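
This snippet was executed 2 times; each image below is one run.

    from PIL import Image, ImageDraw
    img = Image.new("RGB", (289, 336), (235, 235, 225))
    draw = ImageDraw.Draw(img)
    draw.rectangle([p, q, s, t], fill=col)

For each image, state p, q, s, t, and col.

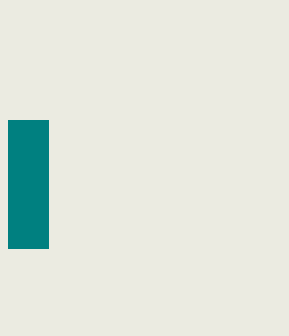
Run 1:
p = 8; q = 120; s = 48; t = 248; col = 'teal'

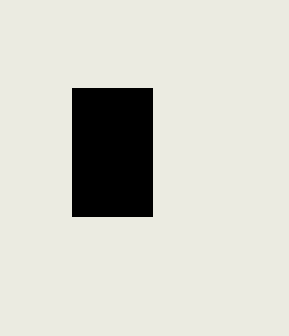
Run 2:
p = 72
q = 88
s = 152
t = 216
col = 'black'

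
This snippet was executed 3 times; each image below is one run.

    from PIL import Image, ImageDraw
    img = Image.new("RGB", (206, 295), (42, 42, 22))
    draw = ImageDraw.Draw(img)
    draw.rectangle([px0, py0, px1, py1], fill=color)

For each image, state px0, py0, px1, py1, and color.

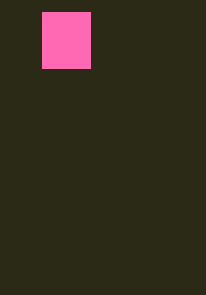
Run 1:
px0 = 42
py0 = 12
px1 = 90
py1 = 68
color = 'hotpink'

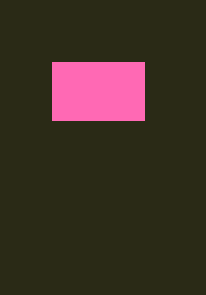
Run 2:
px0 = 52, py0 = 62, px1 = 144, py1 = 120, color = 'hotpink'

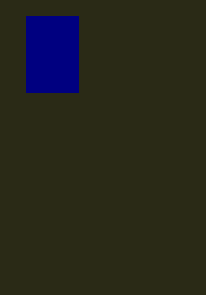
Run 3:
px0 = 26; py0 = 16; px1 = 78; py1 = 92; color = 'navy'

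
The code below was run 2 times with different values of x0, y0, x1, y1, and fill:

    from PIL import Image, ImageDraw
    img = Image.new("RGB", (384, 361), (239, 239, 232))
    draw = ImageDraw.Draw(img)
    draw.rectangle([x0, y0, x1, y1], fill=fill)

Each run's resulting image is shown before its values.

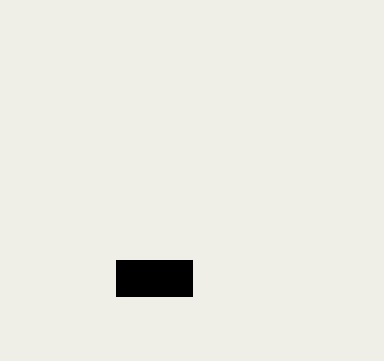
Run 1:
x0 = 116; y0 = 260; x1 = 192; y1 = 296; fill = 'black'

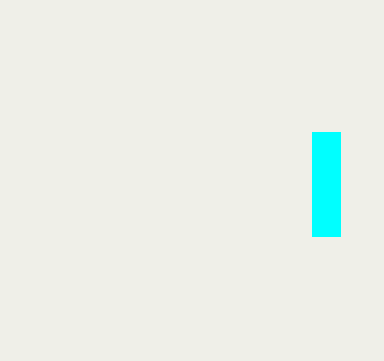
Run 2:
x0 = 312; y0 = 132; x1 = 340; y1 = 236; fill = 'cyan'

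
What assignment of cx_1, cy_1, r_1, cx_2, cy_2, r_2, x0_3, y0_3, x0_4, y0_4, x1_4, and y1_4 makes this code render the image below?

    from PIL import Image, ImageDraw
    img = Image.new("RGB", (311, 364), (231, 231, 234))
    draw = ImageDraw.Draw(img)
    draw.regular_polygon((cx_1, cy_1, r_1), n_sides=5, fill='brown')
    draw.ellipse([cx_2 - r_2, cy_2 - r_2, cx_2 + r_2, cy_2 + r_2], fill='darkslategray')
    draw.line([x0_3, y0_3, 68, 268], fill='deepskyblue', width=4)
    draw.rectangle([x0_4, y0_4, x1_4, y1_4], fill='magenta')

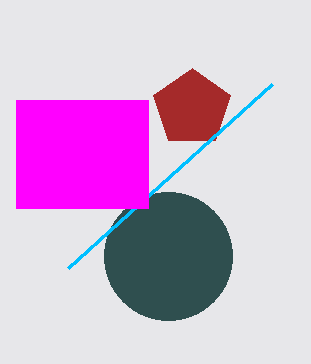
cx_1 = 192, cy_1 = 108, r_1 = 40, cx_2 = 168, cy_2 = 256, r_2 = 64, x0_3 = 272, y0_3 = 84, x0_4 = 16, y0_4 = 100, x1_4 = 148, y1_4 = 208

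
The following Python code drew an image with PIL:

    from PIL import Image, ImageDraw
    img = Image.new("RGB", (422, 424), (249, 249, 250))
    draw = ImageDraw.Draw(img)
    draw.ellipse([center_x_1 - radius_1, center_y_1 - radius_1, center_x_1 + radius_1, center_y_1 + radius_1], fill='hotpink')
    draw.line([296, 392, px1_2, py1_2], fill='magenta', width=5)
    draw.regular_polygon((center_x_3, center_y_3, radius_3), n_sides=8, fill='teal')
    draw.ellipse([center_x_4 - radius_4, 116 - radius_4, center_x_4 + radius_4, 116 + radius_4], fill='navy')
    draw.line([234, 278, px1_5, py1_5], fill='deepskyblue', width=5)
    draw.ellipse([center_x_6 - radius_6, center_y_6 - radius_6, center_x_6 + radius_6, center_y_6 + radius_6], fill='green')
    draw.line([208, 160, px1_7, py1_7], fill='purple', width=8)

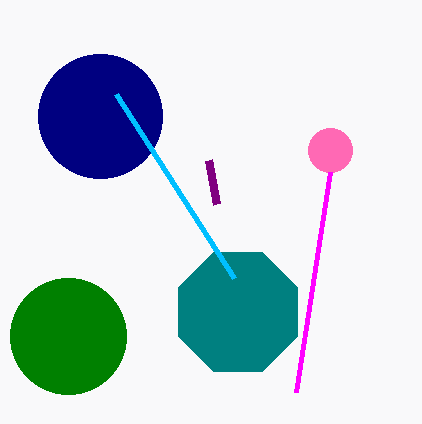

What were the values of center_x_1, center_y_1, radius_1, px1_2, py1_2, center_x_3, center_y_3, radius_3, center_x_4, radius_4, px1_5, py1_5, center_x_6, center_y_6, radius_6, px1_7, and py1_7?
center_x_1 = 330, center_y_1 = 150, radius_1 = 22, px1_2 = 330, py1_2 = 172, center_x_3 = 238, center_y_3 = 312, radius_3 = 64, center_x_4 = 100, radius_4 = 62, px1_5 = 116, py1_5 = 94, center_x_6 = 68, center_y_6 = 336, radius_6 = 58, px1_7 = 216, py1_7 = 204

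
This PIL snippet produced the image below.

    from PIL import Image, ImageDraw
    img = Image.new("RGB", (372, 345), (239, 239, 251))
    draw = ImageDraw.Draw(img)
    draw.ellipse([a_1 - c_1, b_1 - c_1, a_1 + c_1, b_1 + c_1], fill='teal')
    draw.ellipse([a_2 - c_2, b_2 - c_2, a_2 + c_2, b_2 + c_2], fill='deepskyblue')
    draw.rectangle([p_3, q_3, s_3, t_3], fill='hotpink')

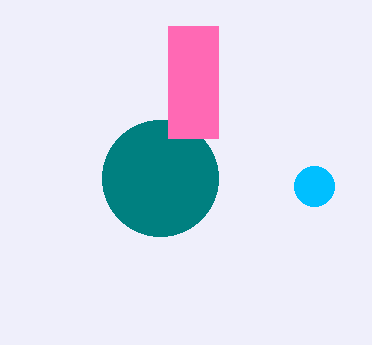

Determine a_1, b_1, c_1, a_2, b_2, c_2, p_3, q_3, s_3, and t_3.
a_1 = 160
b_1 = 178
c_1 = 58
a_2 = 314
b_2 = 186
c_2 = 20
p_3 = 168
q_3 = 26
s_3 = 218
t_3 = 138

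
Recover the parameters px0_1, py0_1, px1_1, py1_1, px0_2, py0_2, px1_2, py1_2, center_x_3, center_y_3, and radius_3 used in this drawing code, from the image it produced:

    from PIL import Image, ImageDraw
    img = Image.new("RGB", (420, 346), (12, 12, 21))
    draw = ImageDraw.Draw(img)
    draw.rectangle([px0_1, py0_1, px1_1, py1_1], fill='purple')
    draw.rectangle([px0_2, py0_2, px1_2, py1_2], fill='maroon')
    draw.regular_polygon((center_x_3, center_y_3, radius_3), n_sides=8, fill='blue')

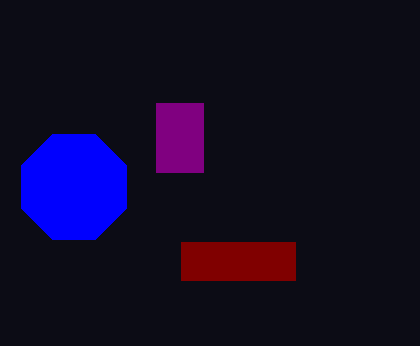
px0_1 = 156; py0_1 = 103; px1_1 = 203; py1_1 = 172; px0_2 = 181; py0_2 = 242; px1_2 = 295; py1_2 = 280; center_x_3 = 74; center_y_3 = 187; radius_3 = 57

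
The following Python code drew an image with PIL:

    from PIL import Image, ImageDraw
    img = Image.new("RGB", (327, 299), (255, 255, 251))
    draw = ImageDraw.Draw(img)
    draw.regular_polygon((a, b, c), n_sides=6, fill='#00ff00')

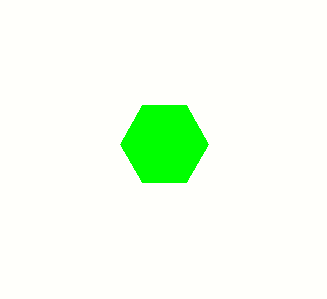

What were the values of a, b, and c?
a = 164; b = 144; c = 44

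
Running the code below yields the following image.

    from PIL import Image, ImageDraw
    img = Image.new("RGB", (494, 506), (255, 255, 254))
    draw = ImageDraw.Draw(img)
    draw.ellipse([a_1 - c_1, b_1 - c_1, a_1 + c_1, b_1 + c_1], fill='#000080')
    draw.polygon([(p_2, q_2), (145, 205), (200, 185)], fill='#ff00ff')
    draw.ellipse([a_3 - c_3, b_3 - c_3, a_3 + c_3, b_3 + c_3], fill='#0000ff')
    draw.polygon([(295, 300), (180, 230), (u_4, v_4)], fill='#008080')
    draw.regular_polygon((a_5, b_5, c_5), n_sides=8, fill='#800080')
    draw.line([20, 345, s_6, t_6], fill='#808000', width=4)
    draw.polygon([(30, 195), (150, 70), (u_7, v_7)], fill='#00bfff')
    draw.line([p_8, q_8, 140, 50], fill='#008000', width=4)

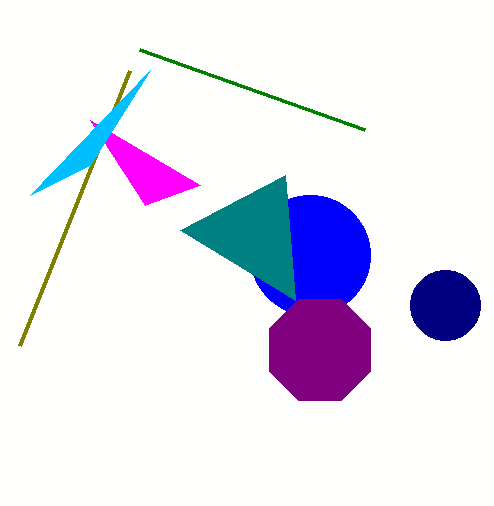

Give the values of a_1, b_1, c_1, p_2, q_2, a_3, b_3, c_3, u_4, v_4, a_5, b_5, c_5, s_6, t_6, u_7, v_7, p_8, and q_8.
a_1 = 445; b_1 = 305; c_1 = 35; p_2 = 90; q_2 = 120; a_3 = 310; b_3 = 255; c_3 = 60; u_4 = 285; v_4 = 175; a_5 = 320; b_5 = 350; c_5 = 55; s_6 = 130; t_6 = 70; u_7 = 90; v_7 = 165; p_8 = 365; q_8 = 130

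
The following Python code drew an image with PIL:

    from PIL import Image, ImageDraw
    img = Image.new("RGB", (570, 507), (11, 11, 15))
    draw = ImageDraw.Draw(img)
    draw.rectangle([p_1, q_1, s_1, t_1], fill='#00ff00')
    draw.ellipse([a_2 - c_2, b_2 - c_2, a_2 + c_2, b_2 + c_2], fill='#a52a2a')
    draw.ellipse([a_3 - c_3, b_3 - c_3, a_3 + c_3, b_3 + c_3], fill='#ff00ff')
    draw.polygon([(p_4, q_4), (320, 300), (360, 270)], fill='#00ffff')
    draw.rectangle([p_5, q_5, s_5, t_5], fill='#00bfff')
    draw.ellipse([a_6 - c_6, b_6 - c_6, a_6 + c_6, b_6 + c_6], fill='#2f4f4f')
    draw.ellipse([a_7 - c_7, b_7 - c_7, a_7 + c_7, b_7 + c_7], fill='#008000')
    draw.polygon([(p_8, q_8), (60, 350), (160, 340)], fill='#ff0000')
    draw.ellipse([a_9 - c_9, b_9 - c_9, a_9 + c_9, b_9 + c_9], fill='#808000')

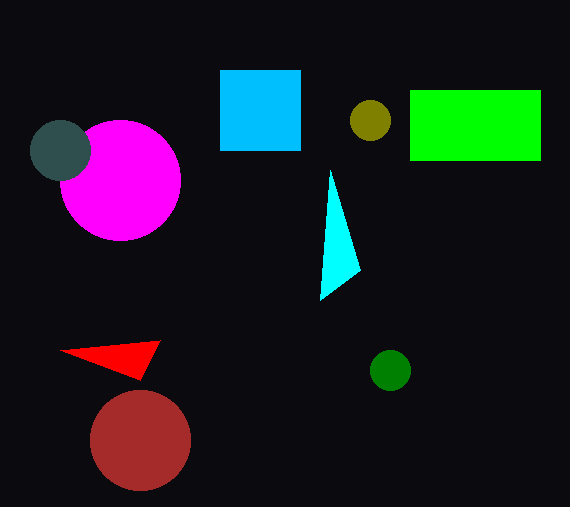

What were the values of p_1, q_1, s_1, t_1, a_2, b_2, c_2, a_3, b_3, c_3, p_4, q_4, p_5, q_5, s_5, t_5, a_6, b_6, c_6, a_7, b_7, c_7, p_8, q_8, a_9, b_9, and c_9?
p_1 = 410; q_1 = 90; s_1 = 540; t_1 = 160; a_2 = 140; b_2 = 440; c_2 = 50; a_3 = 120; b_3 = 180; c_3 = 60; p_4 = 330; q_4 = 170; p_5 = 220; q_5 = 70; s_5 = 300; t_5 = 150; a_6 = 60; b_6 = 150; c_6 = 30; a_7 = 390; b_7 = 370; c_7 = 20; p_8 = 140; q_8 = 380; a_9 = 370; b_9 = 120; c_9 = 20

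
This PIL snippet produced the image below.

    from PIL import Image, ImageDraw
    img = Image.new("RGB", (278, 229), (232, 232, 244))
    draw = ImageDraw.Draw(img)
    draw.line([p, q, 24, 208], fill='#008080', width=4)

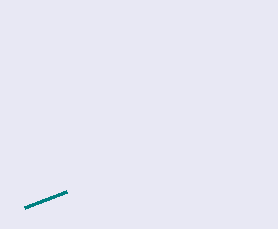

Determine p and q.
p = 66, q = 192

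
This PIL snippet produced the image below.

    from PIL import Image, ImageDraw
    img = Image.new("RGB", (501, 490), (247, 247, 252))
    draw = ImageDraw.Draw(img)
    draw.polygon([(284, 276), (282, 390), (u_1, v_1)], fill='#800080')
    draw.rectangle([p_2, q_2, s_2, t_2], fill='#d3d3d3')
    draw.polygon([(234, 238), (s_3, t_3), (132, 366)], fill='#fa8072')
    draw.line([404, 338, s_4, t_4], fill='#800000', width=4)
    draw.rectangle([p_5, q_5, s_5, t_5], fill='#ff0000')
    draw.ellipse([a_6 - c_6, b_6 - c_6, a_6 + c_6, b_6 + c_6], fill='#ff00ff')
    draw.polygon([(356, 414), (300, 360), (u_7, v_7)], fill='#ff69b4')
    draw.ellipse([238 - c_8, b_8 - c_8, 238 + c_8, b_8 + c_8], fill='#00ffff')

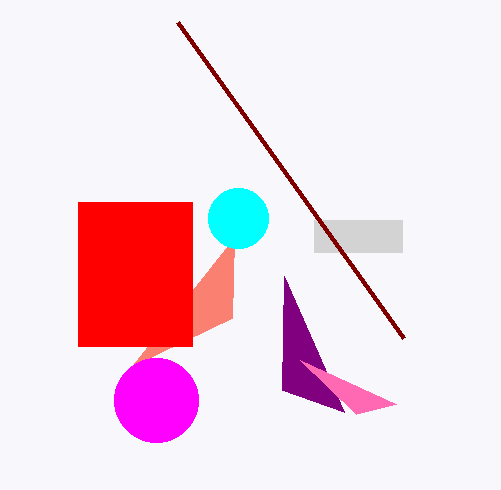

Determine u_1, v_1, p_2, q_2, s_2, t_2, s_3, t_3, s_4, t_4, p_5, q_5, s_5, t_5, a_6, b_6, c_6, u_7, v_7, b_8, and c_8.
u_1 = 344; v_1 = 412; p_2 = 314; q_2 = 220; s_2 = 402; t_2 = 252; s_3 = 232; t_3 = 318; s_4 = 178; t_4 = 22; p_5 = 78; q_5 = 202; s_5 = 192; t_5 = 346; a_6 = 156; b_6 = 400; c_6 = 42; u_7 = 396; v_7 = 404; b_8 = 218; c_8 = 30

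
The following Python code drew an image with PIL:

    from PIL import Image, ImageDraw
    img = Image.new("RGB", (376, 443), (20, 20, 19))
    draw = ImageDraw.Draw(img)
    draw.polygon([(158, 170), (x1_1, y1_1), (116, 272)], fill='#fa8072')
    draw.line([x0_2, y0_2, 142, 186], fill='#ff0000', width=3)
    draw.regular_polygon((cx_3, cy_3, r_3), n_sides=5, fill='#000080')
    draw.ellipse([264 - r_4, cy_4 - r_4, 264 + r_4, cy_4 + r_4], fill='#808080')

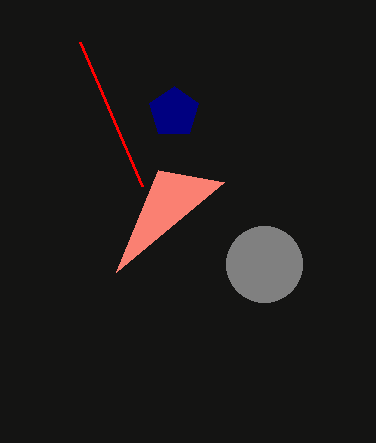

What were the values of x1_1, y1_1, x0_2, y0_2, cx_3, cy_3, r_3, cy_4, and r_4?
x1_1 = 224; y1_1 = 182; x0_2 = 80; y0_2 = 42; cx_3 = 174; cy_3 = 112; r_3 = 26; cy_4 = 264; r_4 = 38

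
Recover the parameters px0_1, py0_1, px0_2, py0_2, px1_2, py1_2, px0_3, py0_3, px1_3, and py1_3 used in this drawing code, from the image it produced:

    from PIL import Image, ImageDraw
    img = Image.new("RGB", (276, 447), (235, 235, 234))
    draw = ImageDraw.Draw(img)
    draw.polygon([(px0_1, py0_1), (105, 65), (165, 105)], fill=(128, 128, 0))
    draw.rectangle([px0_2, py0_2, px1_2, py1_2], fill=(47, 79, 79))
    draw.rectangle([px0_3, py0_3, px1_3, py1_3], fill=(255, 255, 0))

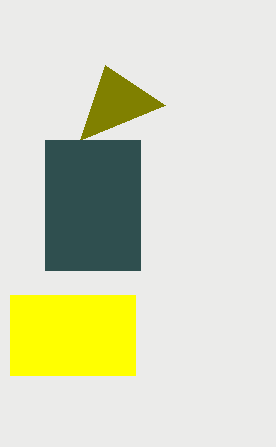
px0_1 = 80
py0_1 = 140
px0_2 = 45
py0_2 = 140
px1_2 = 140
py1_2 = 270
px0_3 = 10
py0_3 = 295
px1_3 = 135
py1_3 = 375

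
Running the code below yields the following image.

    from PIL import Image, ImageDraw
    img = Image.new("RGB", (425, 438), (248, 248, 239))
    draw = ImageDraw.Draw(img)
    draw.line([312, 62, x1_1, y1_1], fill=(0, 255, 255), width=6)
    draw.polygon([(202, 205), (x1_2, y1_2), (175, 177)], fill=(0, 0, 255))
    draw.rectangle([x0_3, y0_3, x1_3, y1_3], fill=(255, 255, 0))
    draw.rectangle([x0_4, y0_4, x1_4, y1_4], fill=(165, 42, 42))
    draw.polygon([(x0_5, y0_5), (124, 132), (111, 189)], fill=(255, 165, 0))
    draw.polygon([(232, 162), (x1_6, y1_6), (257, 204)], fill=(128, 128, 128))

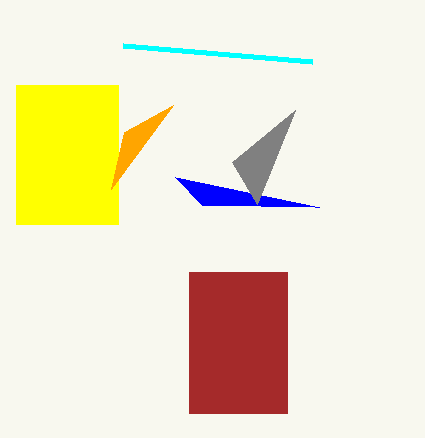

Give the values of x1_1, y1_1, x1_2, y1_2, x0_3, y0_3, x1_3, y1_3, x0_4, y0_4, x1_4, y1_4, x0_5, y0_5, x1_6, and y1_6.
x1_1 = 123, y1_1 = 46, x1_2 = 319, y1_2 = 207, x0_3 = 16, y0_3 = 85, x1_3 = 118, y1_3 = 224, x0_4 = 189, y0_4 = 272, x1_4 = 287, y1_4 = 413, x0_5 = 173, y0_5 = 105, x1_6 = 295, y1_6 = 110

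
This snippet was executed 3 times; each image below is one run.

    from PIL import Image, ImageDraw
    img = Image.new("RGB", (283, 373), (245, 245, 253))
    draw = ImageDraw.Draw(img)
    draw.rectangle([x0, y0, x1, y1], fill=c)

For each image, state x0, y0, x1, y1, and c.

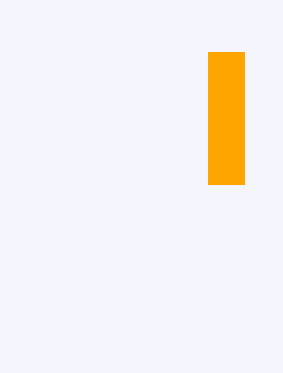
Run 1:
x0 = 208, y0 = 52, x1 = 244, y1 = 184, c = 'orange'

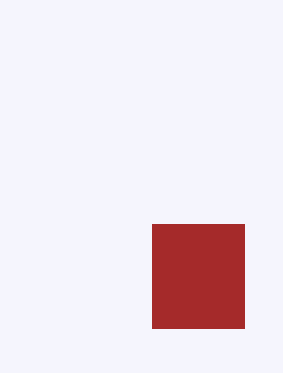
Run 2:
x0 = 152
y0 = 224
x1 = 244
y1 = 328
c = 'brown'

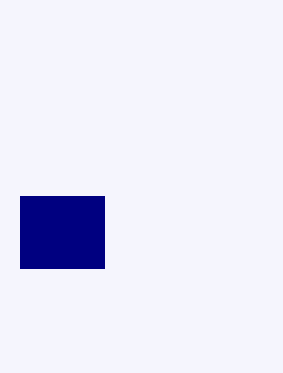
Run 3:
x0 = 20, y0 = 196, x1 = 104, y1 = 268, c = 'navy'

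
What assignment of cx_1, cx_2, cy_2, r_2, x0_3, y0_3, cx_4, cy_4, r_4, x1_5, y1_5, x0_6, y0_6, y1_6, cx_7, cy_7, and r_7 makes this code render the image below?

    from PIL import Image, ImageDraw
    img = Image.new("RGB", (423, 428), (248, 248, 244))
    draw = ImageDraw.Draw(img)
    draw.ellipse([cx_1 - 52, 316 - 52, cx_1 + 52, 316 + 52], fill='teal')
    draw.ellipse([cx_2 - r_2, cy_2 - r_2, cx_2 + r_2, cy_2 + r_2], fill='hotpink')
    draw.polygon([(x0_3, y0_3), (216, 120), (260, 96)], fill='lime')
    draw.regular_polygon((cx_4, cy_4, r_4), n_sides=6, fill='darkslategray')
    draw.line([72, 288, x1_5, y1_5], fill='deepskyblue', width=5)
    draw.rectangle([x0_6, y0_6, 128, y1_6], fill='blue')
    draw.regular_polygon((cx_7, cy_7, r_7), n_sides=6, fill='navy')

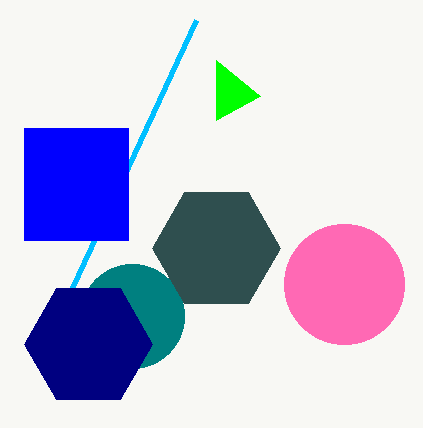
cx_1 = 132
cx_2 = 344
cy_2 = 284
r_2 = 60
x0_3 = 216
y0_3 = 60
cx_4 = 216
cy_4 = 248
r_4 = 64
x1_5 = 196
y1_5 = 20
x0_6 = 24
y0_6 = 128
y1_6 = 240
cx_7 = 88
cy_7 = 344
r_7 = 64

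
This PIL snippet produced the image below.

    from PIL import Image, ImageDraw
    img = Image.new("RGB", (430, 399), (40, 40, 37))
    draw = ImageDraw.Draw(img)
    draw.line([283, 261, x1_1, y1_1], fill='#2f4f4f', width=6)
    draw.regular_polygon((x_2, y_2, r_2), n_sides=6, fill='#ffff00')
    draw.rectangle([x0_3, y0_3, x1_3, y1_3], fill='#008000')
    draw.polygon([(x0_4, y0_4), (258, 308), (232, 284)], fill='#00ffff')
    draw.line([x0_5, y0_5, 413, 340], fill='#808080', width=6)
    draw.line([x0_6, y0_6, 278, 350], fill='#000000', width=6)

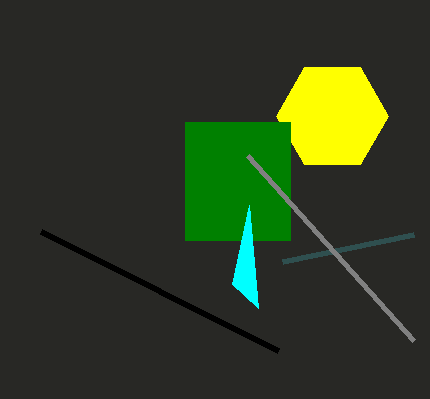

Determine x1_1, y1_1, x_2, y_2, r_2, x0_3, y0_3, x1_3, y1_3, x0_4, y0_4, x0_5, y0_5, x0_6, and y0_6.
x1_1 = 414
y1_1 = 234
x_2 = 332
y_2 = 116
r_2 = 56
x0_3 = 185
y0_3 = 122
x1_3 = 290
y1_3 = 240
x0_4 = 249
y0_4 = 205
x0_5 = 247
y0_5 = 155
x0_6 = 41
y0_6 = 231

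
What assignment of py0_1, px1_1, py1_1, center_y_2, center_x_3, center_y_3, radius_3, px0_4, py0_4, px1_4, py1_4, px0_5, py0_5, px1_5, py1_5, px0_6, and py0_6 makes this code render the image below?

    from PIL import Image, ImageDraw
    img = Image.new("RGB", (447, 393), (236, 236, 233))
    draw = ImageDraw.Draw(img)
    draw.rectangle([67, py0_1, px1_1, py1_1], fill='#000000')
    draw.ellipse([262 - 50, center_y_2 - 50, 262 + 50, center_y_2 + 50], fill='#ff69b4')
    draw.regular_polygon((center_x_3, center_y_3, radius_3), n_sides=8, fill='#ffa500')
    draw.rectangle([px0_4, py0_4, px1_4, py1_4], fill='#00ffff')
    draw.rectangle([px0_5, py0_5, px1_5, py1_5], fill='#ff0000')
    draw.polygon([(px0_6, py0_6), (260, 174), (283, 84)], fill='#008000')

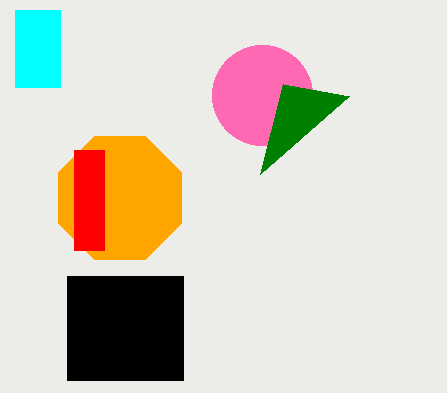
py0_1 = 276
px1_1 = 183
py1_1 = 380
center_y_2 = 95
center_x_3 = 120
center_y_3 = 198
radius_3 = 67
px0_4 = 15
py0_4 = 10
px1_4 = 60
py1_4 = 87
px0_5 = 74
py0_5 = 150
px1_5 = 104
py1_5 = 250
px0_6 = 349
py0_6 = 96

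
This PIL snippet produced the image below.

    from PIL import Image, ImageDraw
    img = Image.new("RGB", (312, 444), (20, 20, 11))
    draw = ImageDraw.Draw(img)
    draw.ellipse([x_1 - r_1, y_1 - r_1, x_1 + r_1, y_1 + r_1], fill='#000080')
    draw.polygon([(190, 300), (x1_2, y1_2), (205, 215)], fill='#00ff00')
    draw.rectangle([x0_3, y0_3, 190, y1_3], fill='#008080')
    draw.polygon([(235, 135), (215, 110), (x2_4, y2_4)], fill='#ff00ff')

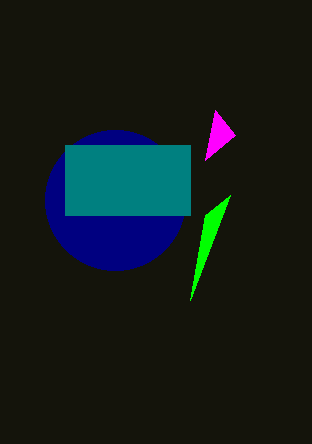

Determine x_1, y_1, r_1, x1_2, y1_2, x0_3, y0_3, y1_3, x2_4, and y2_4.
x_1 = 115; y_1 = 200; r_1 = 70; x1_2 = 230; y1_2 = 195; x0_3 = 65; y0_3 = 145; y1_3 = 215; x2_4 = 205; y2_4 = 160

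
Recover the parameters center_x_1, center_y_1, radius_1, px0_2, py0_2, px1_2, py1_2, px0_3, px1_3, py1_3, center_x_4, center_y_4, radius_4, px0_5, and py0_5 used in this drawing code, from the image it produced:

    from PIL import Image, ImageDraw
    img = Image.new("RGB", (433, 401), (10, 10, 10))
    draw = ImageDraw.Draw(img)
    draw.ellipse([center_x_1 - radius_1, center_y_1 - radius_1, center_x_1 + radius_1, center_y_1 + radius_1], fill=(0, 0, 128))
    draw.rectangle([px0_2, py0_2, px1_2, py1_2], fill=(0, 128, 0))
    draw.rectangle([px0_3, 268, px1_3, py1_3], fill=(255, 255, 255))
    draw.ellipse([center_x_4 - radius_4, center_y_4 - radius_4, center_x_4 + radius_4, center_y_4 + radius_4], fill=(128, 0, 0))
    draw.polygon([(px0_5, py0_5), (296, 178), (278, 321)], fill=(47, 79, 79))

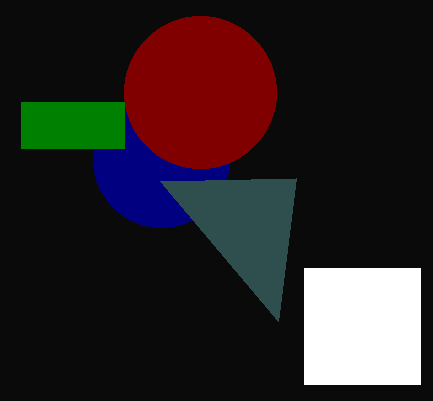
center_x_1 = 161
center_y_1 = 159
radius_1 = 68
px0_2 = 21
py0_2 = 102
px1_2 = 124
py1_2 = 148
px0_3 = 304
px1_3 = 420
py1_3 = 384
center_x_4 = 200
center_y_4 = 92
radius_4 = 76
px0_5 = 160
py0_5 = 181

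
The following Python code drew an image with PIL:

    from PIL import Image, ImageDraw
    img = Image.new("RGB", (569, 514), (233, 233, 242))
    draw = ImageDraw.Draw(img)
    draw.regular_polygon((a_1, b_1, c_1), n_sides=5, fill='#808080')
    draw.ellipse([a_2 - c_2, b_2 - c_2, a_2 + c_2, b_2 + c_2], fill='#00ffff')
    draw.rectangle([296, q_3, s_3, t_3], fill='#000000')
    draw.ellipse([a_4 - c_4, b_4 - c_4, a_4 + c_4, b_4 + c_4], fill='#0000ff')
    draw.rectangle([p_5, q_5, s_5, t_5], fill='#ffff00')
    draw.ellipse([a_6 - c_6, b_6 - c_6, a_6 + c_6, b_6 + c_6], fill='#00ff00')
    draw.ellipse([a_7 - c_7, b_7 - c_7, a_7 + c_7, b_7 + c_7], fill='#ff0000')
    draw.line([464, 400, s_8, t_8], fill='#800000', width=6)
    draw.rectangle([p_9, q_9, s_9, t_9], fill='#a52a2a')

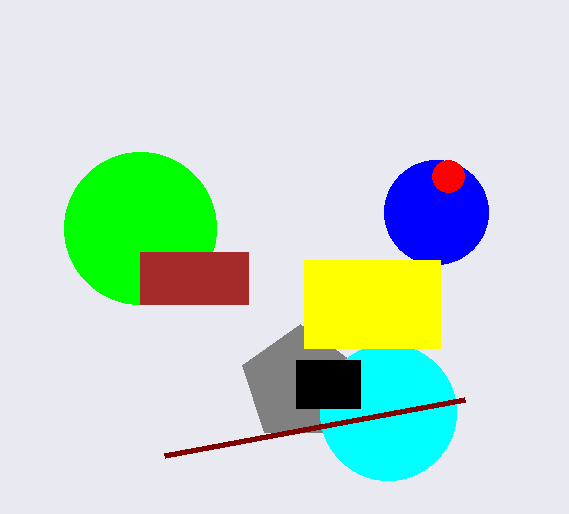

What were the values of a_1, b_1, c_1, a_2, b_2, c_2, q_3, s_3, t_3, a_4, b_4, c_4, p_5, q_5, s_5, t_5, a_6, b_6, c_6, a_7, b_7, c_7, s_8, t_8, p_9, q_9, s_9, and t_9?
a_1 = 300
b_1 = 384
c_1 = 60
a_2 = 388
b_2 = 412
c_2 = 68
q_3 = 360
s_3 = 360
t_3 = 408
a_4 = 436
b_4 = 212
c_4 = 52
p_5 = 304
q_5 = 260
s_5 = 440
t_5 = 348
a_6 = 140
b_6 = 228
c_6 = 76
a_7 = 448
b_7 = 176
c_7 = 16
s_8 = 164
t_8 = 456
p_9 = 140
q_9 = 252
s_9 = 248
t_9 = 304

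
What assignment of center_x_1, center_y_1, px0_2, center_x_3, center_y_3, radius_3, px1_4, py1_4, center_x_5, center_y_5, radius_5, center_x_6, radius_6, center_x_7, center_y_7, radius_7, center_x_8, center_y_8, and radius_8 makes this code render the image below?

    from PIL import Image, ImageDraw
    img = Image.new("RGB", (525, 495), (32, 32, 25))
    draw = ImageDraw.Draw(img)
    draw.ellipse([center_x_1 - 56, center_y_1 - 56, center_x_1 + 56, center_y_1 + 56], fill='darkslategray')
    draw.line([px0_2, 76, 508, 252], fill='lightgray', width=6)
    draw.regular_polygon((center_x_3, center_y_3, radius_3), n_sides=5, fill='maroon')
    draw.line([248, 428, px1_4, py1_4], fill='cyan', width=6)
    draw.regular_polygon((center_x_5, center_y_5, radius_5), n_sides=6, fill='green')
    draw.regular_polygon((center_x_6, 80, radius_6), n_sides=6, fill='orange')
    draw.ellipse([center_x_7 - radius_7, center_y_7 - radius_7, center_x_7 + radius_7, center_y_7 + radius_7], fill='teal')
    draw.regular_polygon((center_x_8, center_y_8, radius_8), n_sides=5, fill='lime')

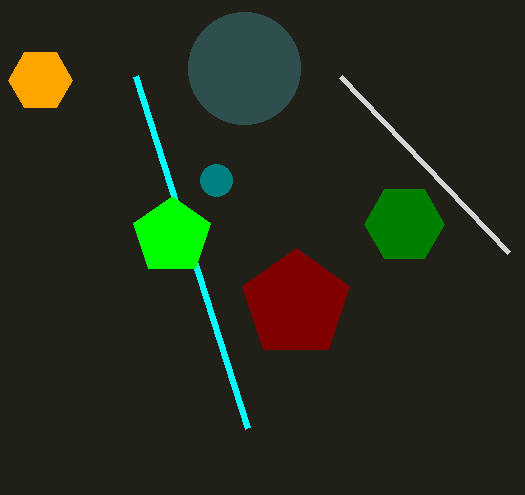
center_x_1 = 244; center_y_1 = 68; px0_2 = 340; center_x_3 = 296; center_y_3 = 304; radius_3 = 56; px1_4 = 136; py1_4 = 76; center_x_5 = 404; center_y_5 = 224; radius_5 = 40; center_x_6 = 40; radius_6 = 32; center_x_7 = 216; center_y_7 = 180; radius_7 = 16; center_x_8 = 172; center_y_8 = 236; radius_8 = 40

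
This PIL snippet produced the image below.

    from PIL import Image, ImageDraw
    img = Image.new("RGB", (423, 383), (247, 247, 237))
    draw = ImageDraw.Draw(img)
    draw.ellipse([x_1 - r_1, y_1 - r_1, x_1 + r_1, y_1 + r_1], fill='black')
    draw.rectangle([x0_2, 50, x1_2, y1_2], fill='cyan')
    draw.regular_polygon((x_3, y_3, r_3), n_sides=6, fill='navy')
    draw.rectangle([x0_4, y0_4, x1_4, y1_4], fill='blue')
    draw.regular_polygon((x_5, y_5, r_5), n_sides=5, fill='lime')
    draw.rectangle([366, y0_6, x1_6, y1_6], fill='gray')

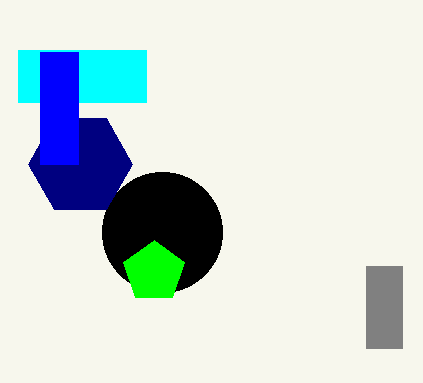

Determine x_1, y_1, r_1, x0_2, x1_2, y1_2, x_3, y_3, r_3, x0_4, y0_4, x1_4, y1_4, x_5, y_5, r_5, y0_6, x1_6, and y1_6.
x_1 = 162, y_1 = 232, r_1 = 60, x0_2 = 18, x1_2 = 146, y1_2 = 102, x_3 = 80, y_3 = 164, r_3 = 52, x0_4 = 40, y0_4 = 52, x1_4 = 78, y1_4 = 164, x_5 = 154, y_5 = 272, r_5 = 32, y0_6 = 266, x1_6 = 402, y1_6 = 348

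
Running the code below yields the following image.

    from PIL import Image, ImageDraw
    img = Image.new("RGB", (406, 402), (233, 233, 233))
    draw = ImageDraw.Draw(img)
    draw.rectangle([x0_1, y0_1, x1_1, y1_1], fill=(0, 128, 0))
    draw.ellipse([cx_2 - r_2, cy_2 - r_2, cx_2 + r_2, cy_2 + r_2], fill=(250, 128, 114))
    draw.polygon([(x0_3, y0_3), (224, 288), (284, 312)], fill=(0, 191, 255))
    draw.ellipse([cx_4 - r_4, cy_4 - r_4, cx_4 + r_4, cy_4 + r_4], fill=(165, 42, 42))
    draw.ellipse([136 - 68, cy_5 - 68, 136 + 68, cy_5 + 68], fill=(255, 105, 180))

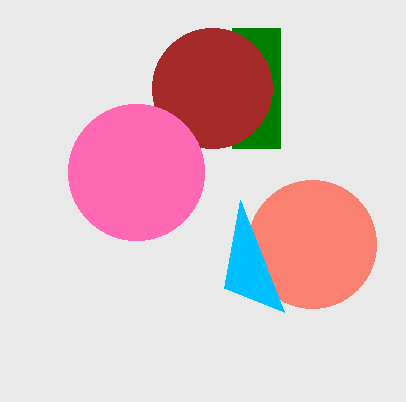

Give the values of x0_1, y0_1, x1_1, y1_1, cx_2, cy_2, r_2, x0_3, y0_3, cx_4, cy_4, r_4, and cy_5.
x0_1 = 232, y0_1 = 28, x1_1 = 280, y1_1 = 148, cx_2 = 312, cy_2 = 244, r_2 = 64, x0_3 = 240, y0_3 = 200, cx_4 = 212, cy_4 = 88, r_4 = 60, cy_5 = 172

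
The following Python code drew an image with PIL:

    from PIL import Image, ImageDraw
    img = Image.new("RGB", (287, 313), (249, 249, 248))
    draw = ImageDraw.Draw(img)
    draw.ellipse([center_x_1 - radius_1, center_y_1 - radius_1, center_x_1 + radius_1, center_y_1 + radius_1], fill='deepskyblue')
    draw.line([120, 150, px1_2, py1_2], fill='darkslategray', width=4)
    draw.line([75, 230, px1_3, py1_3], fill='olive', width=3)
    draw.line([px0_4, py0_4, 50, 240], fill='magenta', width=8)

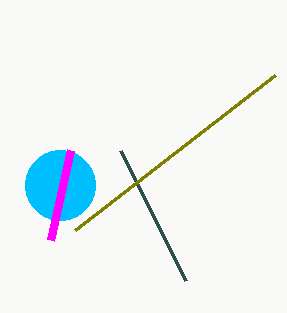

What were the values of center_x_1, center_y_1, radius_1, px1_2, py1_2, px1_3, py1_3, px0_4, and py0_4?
center_x_1 = 60
center_y_1 = 185
radius_1 = 35
px1_2 = 185
py1_2 = 280
px1_3 = 275
py1_3 = 75
px0_4 = 70
py0_4 = 150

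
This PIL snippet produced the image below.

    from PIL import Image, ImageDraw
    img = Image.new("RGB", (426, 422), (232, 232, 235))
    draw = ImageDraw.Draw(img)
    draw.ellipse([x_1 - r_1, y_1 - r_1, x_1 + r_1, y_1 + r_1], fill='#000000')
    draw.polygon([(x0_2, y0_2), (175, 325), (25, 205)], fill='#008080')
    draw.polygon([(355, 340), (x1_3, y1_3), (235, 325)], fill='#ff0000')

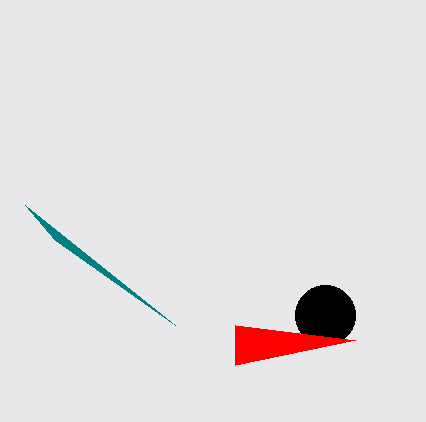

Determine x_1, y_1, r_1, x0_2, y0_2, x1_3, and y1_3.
x_1 = 325
y_1 = 315
r_1 = 30
x0_2 = 55
y0_2 = 240
x1_3 = 235
y1_3 = 365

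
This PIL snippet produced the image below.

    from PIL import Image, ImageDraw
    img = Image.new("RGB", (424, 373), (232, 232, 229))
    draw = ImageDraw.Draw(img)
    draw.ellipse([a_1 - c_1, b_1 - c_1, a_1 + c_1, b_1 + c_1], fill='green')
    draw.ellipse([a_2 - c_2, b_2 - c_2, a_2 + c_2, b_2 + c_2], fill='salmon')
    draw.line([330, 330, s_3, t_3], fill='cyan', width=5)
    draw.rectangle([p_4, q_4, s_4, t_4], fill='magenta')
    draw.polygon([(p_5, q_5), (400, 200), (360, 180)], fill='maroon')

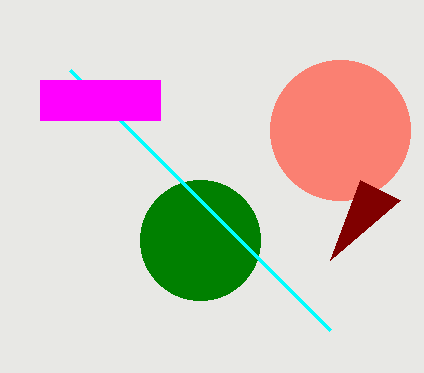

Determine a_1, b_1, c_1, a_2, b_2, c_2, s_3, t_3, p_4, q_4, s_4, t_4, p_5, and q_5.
a_1 = 200; b_1 = 240; c_1 = 60; a_2 = 340; b_2 = 130; c_2 = 70; s_3 = 70; t_3 = 70; p_4 = 40; q_4 = 80; s_4 = 160; t_4 = 120; p_5 = 330; q_5 = 260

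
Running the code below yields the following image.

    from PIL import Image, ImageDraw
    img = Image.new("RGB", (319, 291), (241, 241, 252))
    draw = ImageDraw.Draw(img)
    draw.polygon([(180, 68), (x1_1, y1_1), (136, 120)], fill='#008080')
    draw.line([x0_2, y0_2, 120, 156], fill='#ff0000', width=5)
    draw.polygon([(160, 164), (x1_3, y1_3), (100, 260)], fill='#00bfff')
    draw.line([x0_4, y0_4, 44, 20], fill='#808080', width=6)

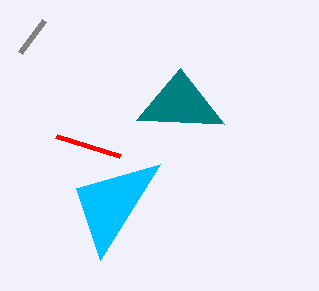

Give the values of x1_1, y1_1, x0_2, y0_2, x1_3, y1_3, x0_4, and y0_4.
x1_1 = 224; y1_1 = 124; x0_2 = 56; y0_2 = 136; x1_3 = 76; y1_3 = 188; x0_4 = 20; y0_4 = 52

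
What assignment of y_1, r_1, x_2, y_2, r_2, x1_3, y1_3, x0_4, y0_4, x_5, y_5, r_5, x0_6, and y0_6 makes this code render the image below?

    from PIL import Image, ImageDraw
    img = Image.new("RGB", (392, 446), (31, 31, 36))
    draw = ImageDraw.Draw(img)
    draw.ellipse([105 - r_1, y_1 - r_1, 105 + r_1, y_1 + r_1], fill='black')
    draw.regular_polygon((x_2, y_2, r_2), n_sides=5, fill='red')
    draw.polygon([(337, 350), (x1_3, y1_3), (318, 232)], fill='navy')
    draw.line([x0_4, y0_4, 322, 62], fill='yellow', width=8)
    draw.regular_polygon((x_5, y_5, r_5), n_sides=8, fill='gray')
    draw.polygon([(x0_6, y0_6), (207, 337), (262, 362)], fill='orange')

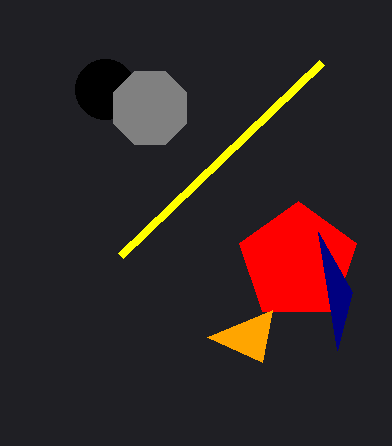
y_1 = 89, r_1 = 30, x_2 = 298, y_2 = 262, r_2 = 61, x1_3 = 352, y1_3 = 292, x0_4 = 121, y0_4 = 255, x_5 = 150, y_5 = 108, r_5 = 40, x0_6 = 272, y0_6 = 310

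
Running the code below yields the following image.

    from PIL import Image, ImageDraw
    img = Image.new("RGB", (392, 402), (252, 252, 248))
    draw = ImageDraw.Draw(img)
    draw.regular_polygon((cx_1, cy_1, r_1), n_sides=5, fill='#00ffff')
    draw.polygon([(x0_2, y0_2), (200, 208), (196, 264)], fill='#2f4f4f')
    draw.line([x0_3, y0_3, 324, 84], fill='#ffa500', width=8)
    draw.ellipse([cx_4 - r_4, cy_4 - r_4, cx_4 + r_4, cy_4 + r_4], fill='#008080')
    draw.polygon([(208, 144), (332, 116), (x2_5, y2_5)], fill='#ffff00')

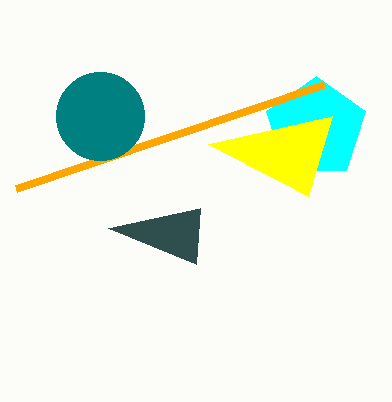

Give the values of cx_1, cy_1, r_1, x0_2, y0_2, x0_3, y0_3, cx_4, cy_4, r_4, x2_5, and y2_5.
cx_1 = 316; cy_1 = 128; r_1 = 52; x0_2 = 108; y0_2 = 228; x0_3 = 16; y0_3 = 188; cx_4 = 100; cy_4 = 116; r_4 = 44; x2_5 = 308; y2_5 = 196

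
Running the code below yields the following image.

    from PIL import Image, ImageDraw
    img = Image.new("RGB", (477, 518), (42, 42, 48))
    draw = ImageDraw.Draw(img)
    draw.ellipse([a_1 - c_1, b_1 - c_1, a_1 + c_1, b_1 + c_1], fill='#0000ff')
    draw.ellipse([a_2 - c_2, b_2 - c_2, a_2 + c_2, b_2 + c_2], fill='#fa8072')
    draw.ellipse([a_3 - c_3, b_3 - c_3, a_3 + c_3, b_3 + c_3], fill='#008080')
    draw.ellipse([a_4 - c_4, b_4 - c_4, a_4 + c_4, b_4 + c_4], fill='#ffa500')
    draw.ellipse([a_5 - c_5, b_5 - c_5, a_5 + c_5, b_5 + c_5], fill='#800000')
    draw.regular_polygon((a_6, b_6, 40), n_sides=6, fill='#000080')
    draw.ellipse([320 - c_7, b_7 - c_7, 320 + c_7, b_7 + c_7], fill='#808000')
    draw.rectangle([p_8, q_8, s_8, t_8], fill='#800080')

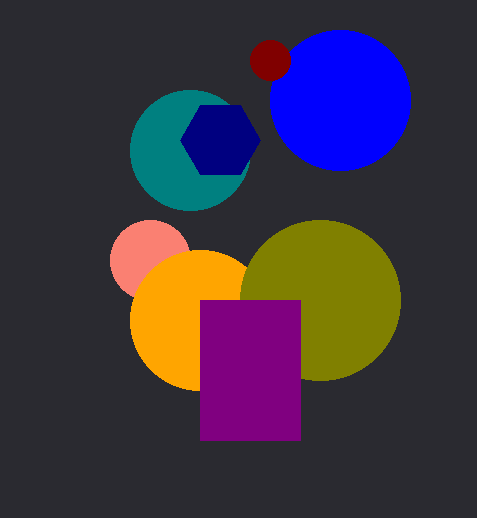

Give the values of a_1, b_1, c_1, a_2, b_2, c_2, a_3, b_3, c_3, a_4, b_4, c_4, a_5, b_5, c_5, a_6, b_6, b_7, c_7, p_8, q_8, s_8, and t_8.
a_1 = 340; b_1 = 100; c_1 = 70; a_2 = 150; b_2 = 260; c_2 = 40; a_3 = 190; b_3 = 150; c_3 = 60; a_4 = 200; b_4 = 320; c_4 = 70; a_5 = 270; b_5 = 60; c_5 = 20; a_6 = 220; b_6 = 140; b_7 = 300; c_7 = 80; p_8 = 200; q_8 = 300; s_8 = 300; t_8 = 440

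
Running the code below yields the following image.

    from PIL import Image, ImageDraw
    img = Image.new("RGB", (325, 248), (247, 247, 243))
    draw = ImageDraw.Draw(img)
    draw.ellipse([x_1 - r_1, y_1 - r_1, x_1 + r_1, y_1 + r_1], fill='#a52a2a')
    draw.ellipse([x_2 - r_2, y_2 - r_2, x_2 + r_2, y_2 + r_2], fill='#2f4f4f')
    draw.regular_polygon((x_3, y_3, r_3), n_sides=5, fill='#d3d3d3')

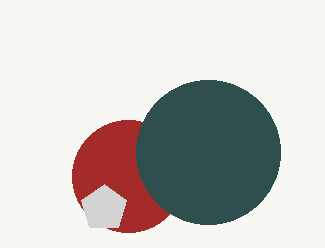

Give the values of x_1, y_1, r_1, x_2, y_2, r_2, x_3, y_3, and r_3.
x_1 = 128; y_1 = 176; r_1 = 56; x_2 = 208; y_2 = 152; r_2 = 72; x_3 = 104; y_3 = 208; r_3 = 24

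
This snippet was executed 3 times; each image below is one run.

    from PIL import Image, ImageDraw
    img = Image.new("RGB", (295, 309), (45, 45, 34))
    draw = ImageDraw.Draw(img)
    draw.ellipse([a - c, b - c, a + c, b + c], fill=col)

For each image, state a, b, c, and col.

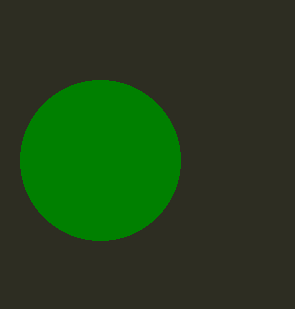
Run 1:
a = 100, b = 160, c = 80, col = 'green'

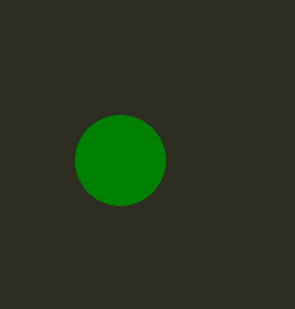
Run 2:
a = 120; b = 160; c = 45; col = 'green'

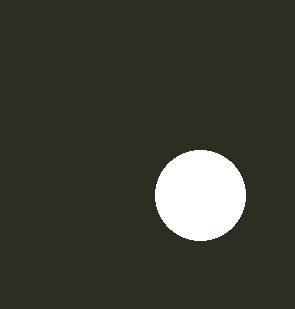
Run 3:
a = 200, b = 195, c = 45, col = 'white'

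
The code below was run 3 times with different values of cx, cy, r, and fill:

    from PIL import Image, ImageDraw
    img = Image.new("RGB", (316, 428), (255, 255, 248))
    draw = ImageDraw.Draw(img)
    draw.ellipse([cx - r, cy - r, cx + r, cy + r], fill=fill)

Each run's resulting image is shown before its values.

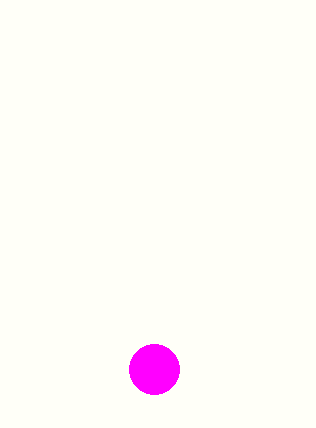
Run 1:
cx = 154; cy = 369; r = 25; fill = 'magenta'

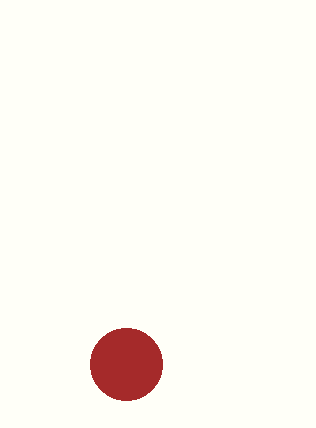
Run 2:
cx = 126
cy = 364
r = 36
fill = 'brown'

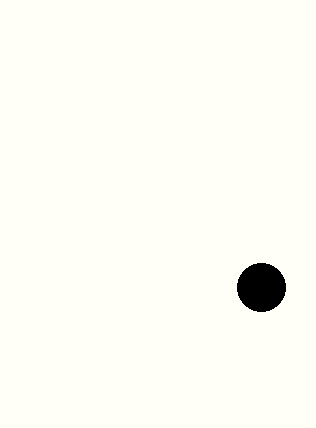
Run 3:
cx = 261, cy = 287, r = 24, fill = 'black'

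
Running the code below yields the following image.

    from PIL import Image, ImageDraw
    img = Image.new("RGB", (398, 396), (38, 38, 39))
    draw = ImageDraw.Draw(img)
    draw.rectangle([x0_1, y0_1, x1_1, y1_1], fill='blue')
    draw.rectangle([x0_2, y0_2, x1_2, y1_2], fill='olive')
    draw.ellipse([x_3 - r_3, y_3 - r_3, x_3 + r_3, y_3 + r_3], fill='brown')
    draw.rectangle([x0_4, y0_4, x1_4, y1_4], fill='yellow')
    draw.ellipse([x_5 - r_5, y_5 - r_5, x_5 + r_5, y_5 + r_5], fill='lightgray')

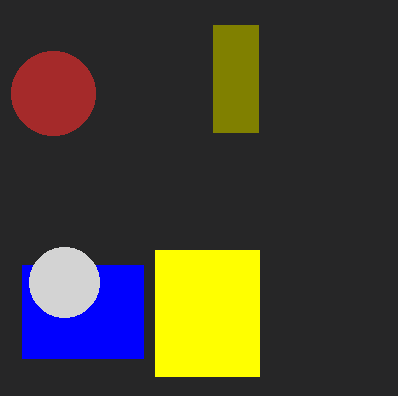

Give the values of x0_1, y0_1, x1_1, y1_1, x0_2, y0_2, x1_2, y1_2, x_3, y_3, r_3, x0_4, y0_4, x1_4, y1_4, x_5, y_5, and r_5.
x0_1 = 22
y0_1 = 265
x1_1 = 143
y1_1 = 358
x0_2 = 213
y0_2 = 25
x1_2 = 258
y1_2 = 132
x_3 = 53
y_3 = 93
r_3 = 42
x0_4 = 155
y0_4 = 250
x1_4 = 259
y1_4 = 376
x_5 = 64
y_5 = 282
r_5 = 35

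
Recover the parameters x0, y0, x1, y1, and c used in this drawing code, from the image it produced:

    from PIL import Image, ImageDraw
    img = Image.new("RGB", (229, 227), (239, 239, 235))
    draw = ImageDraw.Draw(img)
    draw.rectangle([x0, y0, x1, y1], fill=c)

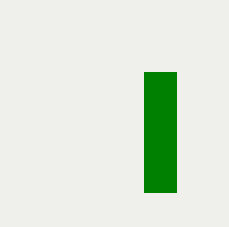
x0 = 144; y0 = 72; x1 = 176; y1 = 192; c = 'green'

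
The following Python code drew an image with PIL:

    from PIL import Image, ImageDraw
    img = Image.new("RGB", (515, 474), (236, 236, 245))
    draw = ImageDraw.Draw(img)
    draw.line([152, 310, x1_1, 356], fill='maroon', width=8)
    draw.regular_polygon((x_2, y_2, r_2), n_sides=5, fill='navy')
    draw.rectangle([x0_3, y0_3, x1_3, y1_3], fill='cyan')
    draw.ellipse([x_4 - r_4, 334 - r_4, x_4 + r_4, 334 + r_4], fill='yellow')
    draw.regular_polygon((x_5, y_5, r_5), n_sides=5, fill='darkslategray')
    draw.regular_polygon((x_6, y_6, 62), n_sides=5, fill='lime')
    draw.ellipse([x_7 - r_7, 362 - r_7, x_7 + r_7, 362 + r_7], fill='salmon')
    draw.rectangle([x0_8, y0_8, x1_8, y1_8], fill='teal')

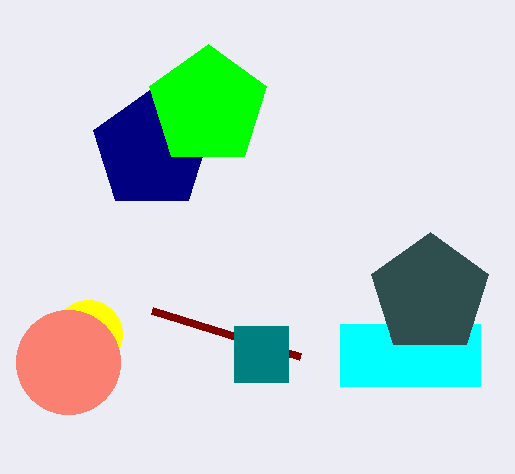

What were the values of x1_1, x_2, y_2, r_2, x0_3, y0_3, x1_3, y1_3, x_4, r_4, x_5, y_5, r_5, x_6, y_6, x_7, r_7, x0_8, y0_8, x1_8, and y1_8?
x1_1 = 300; x_2 = 152; y_2 = 150; r_2 = 62; x0_3 = 340; y0_3 = 324; x1_3 = 480; y1_3 = 386; x_4 = 88; r_4 = 34; x_5 = 430; y_5 = 294; r_5 = 62; x_6 = 208; y_6 = 106; x_7 = 68; r_7 = 52; x0_8 = 234; y0_8 = 326; x1_8 = 288; y1_8 = 382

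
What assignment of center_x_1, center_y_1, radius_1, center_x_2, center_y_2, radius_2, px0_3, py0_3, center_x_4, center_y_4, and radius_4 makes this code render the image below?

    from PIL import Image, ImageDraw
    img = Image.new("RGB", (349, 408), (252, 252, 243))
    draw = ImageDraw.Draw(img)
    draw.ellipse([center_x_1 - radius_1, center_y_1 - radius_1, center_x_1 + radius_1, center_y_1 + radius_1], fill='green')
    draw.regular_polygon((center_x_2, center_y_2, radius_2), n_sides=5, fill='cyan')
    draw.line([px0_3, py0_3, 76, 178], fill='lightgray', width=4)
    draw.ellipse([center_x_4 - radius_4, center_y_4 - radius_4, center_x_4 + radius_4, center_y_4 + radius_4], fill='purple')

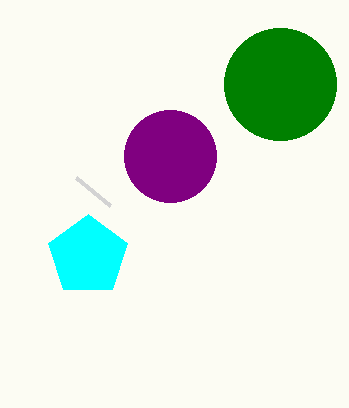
center_x_1 = 280
center_y_1 = 84
radius_1 = 56
center_x_2 = 88
center_y_2 = 256
radius_2 = 42
px0_3 = 110
py0_3 = 206
center_x_4 = 170
center_y_4 = 156
radius_4 = 46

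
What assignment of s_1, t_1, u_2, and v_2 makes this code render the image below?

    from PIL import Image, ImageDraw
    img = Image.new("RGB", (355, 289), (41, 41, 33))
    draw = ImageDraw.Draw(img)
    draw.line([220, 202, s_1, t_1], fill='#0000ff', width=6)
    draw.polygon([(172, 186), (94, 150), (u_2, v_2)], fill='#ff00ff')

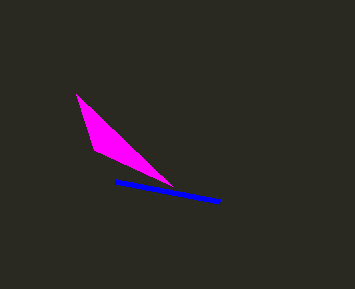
s_1 = 116; t_1 = 182; u_2 = 76; v_2 = 94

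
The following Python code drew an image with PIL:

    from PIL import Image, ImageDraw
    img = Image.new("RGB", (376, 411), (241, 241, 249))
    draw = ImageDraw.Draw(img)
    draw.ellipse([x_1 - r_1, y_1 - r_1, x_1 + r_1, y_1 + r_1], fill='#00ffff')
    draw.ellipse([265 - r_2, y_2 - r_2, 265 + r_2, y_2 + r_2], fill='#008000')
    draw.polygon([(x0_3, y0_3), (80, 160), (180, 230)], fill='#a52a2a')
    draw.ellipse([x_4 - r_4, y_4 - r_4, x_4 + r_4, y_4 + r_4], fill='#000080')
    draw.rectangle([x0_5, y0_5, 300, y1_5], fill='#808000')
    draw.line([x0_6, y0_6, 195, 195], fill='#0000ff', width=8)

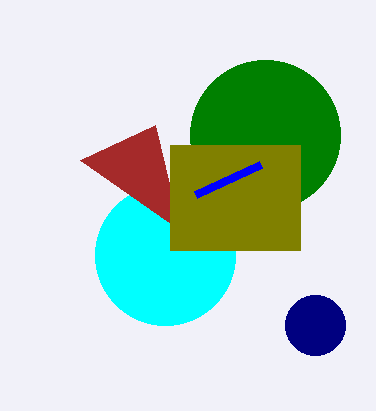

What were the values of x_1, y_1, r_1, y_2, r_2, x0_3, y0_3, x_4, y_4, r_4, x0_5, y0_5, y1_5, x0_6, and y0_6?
x_1 = 165; y_1 = 255; r_1 = 70; y_2 = 135; r_2 = 75; x0_3 = 155; y0_3 = 125; x_4 = 315; y_4 = 325; r_4 = 30; x0_5 = 170; y0_5 = 145; y1_5 = 250; x0_6 = 260; y0_6 = 165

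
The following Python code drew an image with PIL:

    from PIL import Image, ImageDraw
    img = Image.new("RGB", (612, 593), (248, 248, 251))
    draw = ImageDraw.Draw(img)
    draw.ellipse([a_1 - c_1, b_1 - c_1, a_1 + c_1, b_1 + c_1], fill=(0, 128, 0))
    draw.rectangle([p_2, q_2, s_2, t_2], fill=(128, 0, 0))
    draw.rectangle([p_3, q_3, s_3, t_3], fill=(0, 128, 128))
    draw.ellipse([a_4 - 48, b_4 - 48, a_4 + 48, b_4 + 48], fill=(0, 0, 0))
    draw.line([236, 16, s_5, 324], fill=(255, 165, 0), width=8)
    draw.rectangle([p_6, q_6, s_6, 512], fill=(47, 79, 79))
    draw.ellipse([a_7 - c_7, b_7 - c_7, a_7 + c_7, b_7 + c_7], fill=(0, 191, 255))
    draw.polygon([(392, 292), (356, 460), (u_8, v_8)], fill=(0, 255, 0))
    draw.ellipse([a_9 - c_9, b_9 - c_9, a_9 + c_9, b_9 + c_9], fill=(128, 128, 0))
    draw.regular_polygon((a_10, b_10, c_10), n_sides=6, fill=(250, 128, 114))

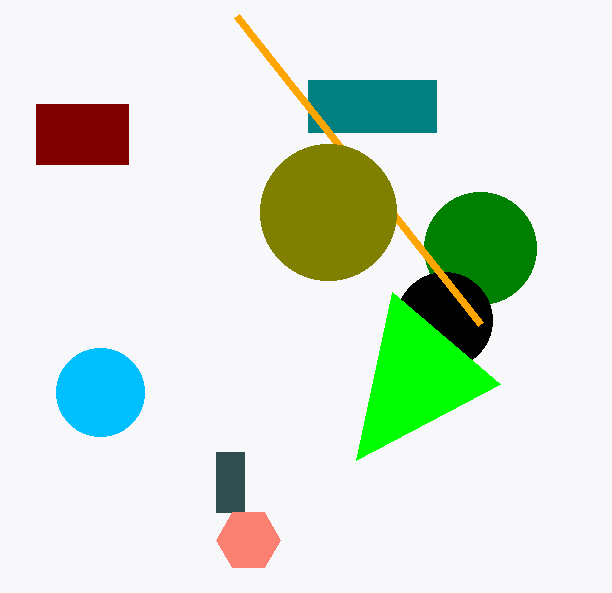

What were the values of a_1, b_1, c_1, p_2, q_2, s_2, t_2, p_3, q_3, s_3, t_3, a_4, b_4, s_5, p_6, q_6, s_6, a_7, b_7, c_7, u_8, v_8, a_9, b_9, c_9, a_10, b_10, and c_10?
a_1 = 480, b_1 = 248, c_1 = 56, p_2 = 36, q_2 = 104, s_2 = 128, t_2 = 164, p_3 = 308, q_3 = 80, s_3 = 436, t_3 = 132, a_4 = 444, b_4 = 320, s_5 = 480, p_6 = 216, q_6 = 452, s_6 = 244, a_7 = 100, b_7 = 392, c_7 = 44, u_8 = 500, v_8 = 384, a_9 = 328, b_9 = 212, c_9 = 68, a_10 = 248, b_10 = 540, c_10 = 32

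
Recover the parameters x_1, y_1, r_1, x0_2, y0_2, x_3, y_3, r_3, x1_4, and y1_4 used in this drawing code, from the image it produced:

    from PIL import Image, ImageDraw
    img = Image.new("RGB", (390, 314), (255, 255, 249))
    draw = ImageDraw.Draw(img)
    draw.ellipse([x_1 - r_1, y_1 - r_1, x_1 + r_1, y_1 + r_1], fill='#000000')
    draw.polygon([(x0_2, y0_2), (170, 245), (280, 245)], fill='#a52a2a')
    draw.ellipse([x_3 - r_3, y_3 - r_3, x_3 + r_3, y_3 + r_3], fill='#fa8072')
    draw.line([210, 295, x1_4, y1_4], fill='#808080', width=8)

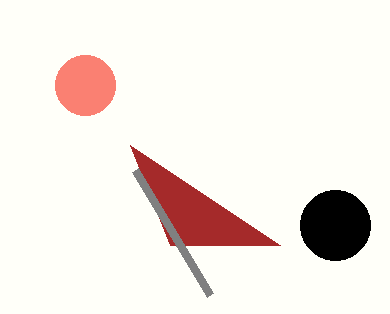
x_1 = 335
y_1 = 225
r_1 = 35
x0_2 = 130
y0_2 = 145
x_3 = 85
y_3 = 85
r_3 = 30
x1_4 = 135
y1_4 = 170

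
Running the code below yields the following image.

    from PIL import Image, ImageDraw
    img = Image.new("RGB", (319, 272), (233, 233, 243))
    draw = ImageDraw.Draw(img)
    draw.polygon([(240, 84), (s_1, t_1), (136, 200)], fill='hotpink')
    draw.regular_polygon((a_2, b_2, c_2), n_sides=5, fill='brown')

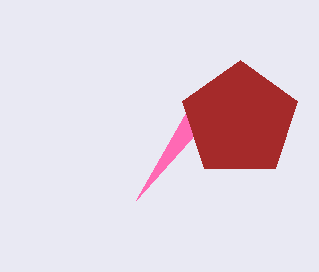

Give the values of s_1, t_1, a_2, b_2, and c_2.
s_1 = 200, t_1 = 88, a_2 = 240, b_2 = 120, c_2 = 60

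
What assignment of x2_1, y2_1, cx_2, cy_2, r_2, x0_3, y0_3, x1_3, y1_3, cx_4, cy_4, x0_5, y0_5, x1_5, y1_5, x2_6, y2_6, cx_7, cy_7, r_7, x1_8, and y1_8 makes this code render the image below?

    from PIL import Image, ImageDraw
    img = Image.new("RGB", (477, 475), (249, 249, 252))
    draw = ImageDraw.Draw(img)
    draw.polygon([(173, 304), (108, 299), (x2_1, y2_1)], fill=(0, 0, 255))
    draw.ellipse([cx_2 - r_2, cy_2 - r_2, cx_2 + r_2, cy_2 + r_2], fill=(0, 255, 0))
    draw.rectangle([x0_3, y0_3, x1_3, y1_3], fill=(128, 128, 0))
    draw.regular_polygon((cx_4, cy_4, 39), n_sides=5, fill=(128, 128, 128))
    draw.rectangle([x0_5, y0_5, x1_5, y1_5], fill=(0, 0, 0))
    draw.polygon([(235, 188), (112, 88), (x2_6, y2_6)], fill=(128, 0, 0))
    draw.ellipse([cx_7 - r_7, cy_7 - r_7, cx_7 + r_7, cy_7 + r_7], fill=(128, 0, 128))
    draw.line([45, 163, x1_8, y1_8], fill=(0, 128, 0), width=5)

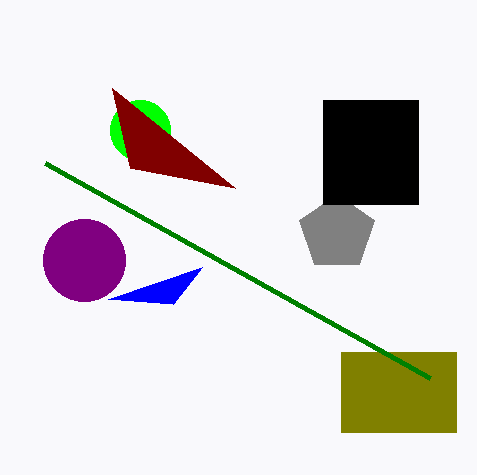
x2_1 = 202
y2_1 = 267
cx_2 = 140
cy_2 = 130
r_2 = 30
x0_3 = 341
y0_3 = 352
x1_3 = 456
y1_3 = 432
cx_4 = 337
cy_4 = 233
x0_5 = 323
y0_5 = 100
x1_5 = 418
y1_5 = 204
x2_6 = 130
y2_6 = 168
cx_7 = 84
cy_7 = 260
r_7 = 41
x1_8 = 430
y1_8 = 378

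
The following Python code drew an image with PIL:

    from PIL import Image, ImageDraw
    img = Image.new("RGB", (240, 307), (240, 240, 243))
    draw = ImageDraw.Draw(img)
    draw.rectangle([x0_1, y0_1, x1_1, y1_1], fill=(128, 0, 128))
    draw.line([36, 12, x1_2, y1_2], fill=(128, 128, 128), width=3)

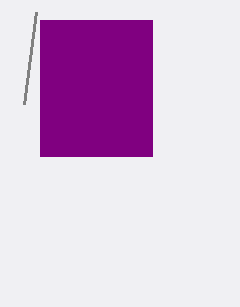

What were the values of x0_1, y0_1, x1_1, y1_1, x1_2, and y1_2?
x0_1 = 40; y0_1 = 20; x1_1 = 152; y1_1 = 156; x1_2 = 24; y1_2 = 104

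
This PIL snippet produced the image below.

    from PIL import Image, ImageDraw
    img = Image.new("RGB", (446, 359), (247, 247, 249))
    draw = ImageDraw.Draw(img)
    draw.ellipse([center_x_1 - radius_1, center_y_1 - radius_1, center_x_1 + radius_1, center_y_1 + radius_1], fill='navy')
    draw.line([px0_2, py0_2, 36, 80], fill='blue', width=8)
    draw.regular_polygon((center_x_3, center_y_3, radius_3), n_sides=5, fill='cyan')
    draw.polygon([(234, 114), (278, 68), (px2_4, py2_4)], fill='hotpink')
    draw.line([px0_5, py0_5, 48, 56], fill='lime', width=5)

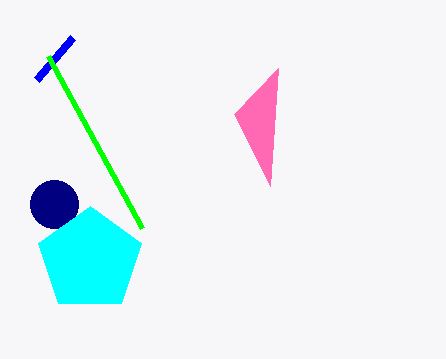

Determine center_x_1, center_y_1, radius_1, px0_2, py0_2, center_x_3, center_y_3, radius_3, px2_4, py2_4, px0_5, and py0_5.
center_x_1 = 54, center_y_1 = 204, radius_1 = 24, px0_2 = 72, py0_2 = 38, center_x_3 = 90, center_y_3 = 260, radius_3 = 54, px2_4 = 270, py2_4 = 186, px0_5 = 142, py0_5 = 228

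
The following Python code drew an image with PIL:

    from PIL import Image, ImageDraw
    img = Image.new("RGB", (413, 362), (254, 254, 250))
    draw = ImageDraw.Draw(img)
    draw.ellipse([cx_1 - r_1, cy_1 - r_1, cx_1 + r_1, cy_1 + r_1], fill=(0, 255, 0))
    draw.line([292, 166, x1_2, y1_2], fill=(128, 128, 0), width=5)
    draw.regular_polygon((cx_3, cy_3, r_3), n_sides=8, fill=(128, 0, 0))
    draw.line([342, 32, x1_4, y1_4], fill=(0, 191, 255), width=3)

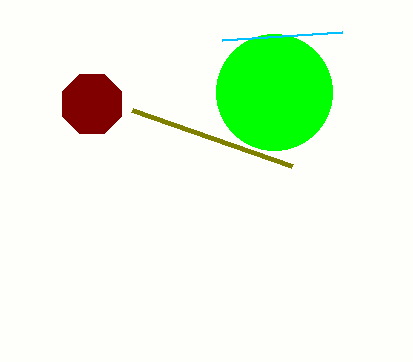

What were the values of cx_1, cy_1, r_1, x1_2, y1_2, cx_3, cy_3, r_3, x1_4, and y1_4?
cx_1 = 274, cy_1 = 92, r_1 = 58, x1_2 = 132, y1_2 = 110, cx_3 = 92, cy_3 = 104, r_3 = 32, x1_4 = 222, y1_4 = 40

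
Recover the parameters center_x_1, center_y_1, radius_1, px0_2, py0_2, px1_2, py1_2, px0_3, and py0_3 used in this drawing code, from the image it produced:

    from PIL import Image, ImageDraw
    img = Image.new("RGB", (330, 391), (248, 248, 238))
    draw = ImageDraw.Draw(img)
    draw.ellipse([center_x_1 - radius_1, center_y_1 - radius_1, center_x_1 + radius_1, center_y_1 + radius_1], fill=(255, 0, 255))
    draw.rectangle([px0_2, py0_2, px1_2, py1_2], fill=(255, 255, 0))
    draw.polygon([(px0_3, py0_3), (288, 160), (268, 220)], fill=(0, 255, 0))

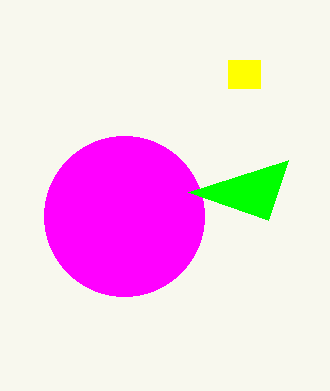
center_x_1 = 124, center_y_1 = 216, radius_1 = 80, px0_2 = 228, py0_2 = 60, px1_2 = 260, py1_2 = 88, px0_3 = 188, py0_3 = 192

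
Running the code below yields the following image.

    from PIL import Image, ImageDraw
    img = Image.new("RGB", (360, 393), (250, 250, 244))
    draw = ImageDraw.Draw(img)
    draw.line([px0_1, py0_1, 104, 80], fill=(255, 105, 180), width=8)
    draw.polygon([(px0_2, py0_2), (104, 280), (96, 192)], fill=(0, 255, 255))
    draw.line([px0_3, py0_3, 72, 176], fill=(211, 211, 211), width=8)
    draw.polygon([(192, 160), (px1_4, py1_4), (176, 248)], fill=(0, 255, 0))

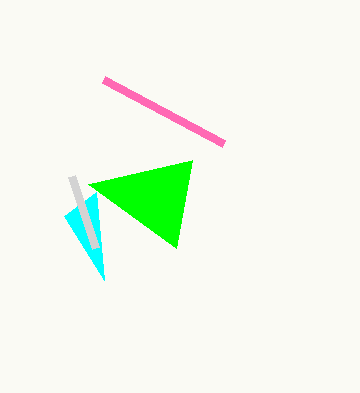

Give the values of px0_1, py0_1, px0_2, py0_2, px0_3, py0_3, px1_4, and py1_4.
px0_1 = 224; py0_1 = 144; px0_2 = 64; py0_2 = 216; px0_3 = 96; py0_3 = 248; px1_4 = 88; py1_4 = 184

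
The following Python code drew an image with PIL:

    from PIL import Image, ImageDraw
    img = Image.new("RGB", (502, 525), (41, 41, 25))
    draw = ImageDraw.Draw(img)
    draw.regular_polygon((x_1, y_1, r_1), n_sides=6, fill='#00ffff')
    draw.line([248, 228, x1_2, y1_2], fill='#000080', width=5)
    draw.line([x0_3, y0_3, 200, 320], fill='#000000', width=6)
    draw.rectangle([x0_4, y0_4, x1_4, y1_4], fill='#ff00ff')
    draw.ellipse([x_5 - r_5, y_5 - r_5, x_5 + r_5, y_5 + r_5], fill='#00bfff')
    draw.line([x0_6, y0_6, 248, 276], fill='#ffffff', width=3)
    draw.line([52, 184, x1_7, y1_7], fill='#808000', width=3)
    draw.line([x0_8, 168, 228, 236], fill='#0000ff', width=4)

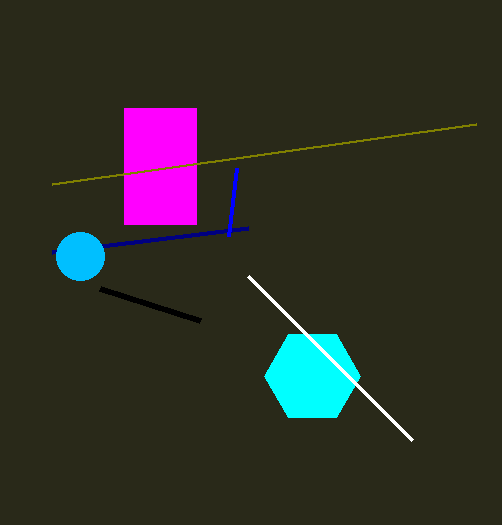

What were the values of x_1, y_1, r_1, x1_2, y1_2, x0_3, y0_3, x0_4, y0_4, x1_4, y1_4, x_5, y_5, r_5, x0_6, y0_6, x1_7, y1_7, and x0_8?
x_1 = 312; y_1 = 376; r_1 = 48; x1_2 = 52; y1_2 = 252; x0_3 = 100; y0_3 = 288; x0_4 = 124; y0_4 = 108; x1_4 = 196; y1_4 = 224; x_5 = 80; y_5 = 256; r_5 = 24; x0_6 = 412; y0_6 = 440; x1_7 = 476; y1_7 = 124; x0_8 = 236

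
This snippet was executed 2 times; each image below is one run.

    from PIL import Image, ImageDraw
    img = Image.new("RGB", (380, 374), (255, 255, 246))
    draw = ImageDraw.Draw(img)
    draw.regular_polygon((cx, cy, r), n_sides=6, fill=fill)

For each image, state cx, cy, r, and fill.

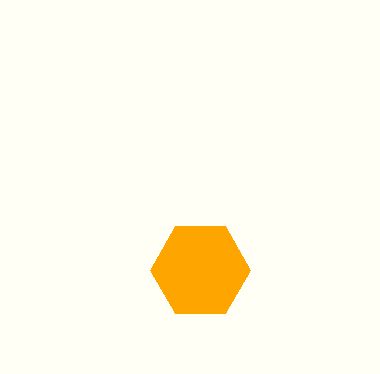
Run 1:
cx = 200, cy = 270, r = 50, fill = 'orange'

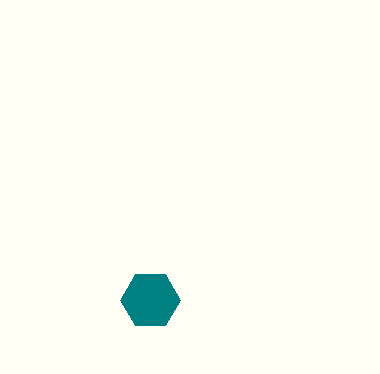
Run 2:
cx = 150; cy = 300; r = 30; fill = 'teal'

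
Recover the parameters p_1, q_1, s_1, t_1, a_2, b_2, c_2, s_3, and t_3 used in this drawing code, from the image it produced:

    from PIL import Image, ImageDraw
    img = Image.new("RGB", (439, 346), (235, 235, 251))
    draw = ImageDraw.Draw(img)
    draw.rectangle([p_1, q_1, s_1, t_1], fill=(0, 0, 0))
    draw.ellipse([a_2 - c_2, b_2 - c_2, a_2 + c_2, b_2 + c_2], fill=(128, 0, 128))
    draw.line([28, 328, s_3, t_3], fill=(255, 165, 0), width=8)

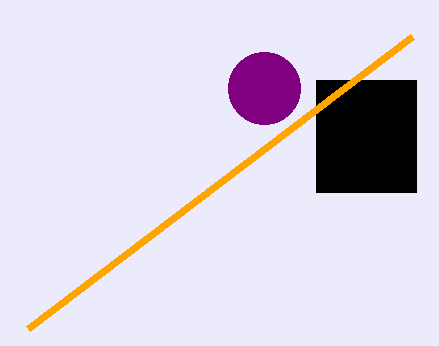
p_1 = 316, q_1 = 80, s_1 = 416, t_1 = 192, a_2 = 264, b_2 = 88, c_2 = 36, s_3 = 412, t_3 = 36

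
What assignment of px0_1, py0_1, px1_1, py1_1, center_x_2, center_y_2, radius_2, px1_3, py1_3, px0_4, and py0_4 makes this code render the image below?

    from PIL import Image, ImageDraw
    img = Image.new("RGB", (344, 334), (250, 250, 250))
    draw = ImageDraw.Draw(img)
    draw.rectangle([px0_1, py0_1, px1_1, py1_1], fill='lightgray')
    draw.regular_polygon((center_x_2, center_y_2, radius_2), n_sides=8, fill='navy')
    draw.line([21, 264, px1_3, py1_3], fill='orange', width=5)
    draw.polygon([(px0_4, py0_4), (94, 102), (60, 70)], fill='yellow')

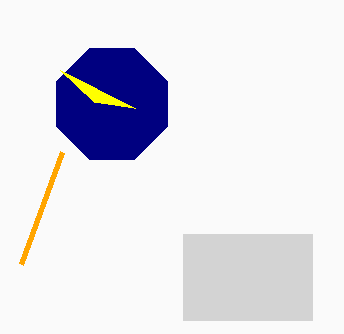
px0_1 = 183; py0_1 = 234; px1_1 = 312; py1_1 = 320; center_x_2 = 112; center_y_2 = 104; radius_2 = 60; px1_3 = 62; py1_3 = 152; px0_4 = 135; py0_4 = 108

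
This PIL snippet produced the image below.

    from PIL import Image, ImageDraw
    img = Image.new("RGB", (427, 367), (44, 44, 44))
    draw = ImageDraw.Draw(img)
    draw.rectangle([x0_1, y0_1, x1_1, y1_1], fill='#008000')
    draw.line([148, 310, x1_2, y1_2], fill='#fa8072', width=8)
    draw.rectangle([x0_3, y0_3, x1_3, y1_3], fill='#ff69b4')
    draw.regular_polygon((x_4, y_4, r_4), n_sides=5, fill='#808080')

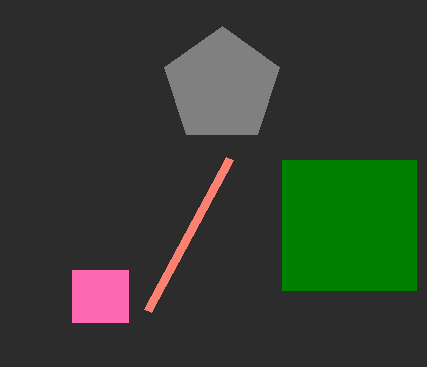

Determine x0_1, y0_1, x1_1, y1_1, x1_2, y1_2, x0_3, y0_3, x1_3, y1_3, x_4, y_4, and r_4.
x0_1 = 282
y0_1 = 160
x1_1 = 416
y1_1 = 290
x1_2 = 230
y1_2 = 158
x0_3 = 72
y0_3 = 270
x1_3 = 128
y1_3 = 322
x_4 = 222
y_4 = 86
r_4 = 60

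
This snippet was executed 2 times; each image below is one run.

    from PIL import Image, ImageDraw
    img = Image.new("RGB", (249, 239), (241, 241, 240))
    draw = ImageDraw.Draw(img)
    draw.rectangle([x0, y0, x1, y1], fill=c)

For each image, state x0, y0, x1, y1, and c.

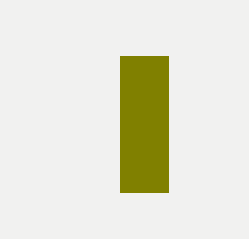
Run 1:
x0 = 120, y0 = 56, x1 = 168, y1 = 192, c = 'olive'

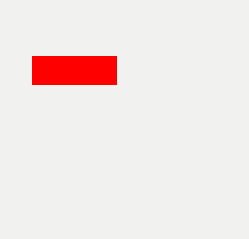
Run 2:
x0 = 32; y0 = 56; x1 = 116; y1 = 84; c = 'red'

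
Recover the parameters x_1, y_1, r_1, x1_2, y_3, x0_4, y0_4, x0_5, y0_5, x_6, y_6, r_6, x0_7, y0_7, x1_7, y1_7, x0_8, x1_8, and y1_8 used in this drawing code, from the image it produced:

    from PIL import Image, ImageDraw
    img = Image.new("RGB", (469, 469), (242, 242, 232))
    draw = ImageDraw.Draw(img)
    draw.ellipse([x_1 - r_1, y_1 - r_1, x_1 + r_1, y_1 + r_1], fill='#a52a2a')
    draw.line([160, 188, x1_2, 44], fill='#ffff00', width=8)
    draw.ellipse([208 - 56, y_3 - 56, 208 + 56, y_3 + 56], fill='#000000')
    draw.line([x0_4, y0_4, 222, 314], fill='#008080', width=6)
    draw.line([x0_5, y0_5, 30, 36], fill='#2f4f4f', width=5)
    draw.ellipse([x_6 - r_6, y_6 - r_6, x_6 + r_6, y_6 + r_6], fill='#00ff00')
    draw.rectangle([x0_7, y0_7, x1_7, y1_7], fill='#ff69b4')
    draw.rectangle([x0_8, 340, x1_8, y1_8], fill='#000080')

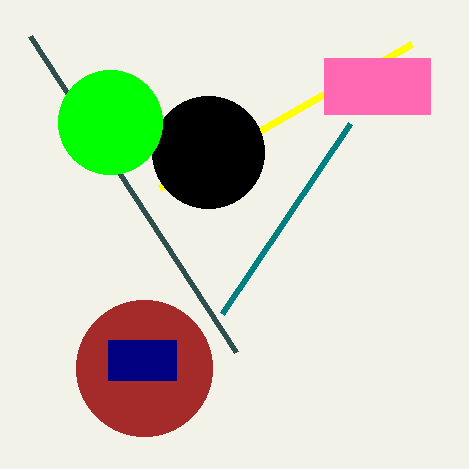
x_1 = 144, y_1 = 368, r_1 = 68, x1_2 = 412, y_3 = 152, x0_4 = 350, y0_4 = 124, x0_5 = 236, y0_5 = 352, x_6 = 110, y_6 = 122, r_6 = 52, x0_7 = 324, y0_7 = 58, x1_7 = 430, y1_7 = 114, x0_8 = 108, x1_8 = 176, y1_8 = 380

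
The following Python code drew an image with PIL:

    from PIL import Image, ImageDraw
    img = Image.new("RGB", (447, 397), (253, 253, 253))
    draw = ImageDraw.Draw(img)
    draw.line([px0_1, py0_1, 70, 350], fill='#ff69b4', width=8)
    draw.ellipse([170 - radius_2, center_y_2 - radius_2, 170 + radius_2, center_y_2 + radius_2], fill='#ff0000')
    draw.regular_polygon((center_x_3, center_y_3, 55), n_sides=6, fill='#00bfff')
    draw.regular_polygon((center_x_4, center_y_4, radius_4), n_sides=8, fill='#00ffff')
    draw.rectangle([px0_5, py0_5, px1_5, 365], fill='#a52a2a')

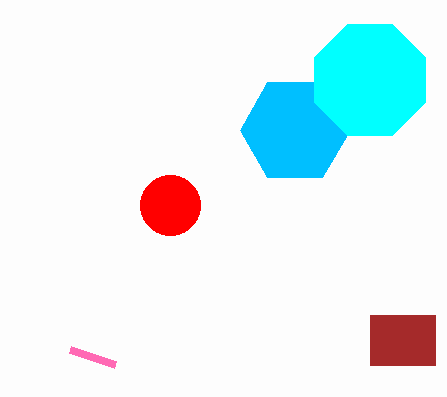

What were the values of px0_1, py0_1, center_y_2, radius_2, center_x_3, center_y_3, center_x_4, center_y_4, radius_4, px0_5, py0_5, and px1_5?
px0_1 = 115
py0_1 = 365
center_y_2 = 205
radius_2 = 30
center_x_3 = 295
center_y_3 = 130
center_x_4 = 370
center_y_4 = 80
radius_4 = 60
px0_5 = 370
py0_5 = 315
px1_5 = 435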